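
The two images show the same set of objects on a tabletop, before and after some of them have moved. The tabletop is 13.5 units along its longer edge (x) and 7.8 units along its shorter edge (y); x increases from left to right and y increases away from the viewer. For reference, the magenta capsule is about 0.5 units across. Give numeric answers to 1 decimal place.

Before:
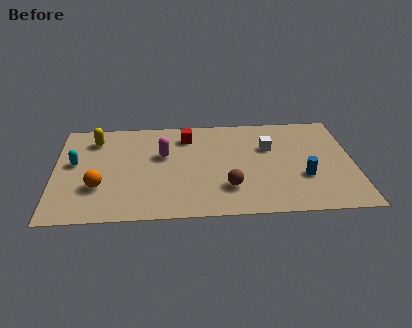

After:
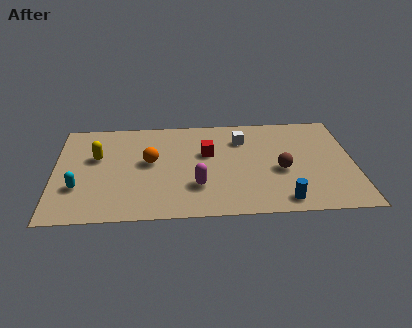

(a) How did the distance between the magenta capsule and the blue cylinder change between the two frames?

-2.6

Before: roughly 6.6 units apart; after: 4.0. That's 2.6 units closer together.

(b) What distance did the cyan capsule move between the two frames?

1.9

From (0.9, 4.4) to (1.1, 2.5), the cyan capsule covered √(0.2² + 1.9²) ≈ 1.9 units.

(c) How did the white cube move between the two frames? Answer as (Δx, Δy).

(-1.2, 0.7)

The white cube was at about (9.7, 5.1) and moved to about (8.5, 5.8).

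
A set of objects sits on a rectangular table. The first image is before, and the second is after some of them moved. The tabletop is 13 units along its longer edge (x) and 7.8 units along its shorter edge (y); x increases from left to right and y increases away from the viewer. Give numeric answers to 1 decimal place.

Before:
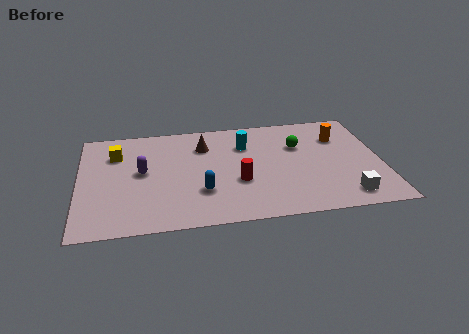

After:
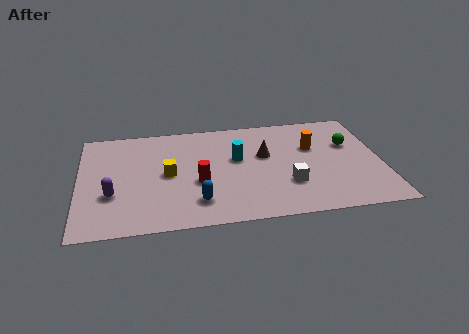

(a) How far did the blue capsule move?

0.7

The blue capsule was near (5.2, 2.4) before and (5.0, 1.7) after, so it travelled √(0.2² + 0.7²) ≈ 0.7 units.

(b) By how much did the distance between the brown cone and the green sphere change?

-0.4

They were about 4.1 units apart before and 3.7 after — 0.4 units closer together.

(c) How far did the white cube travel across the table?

2.7

From (11.3, 1.2) to (8.9, 2.4), the white cube covered √(2.4² + 1.2²) ≈ 2.7 units.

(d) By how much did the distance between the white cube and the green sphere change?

-0.6

The distance was about 4.4 in the first image and 3.8 in the second, so they moved 0.6 units closer together.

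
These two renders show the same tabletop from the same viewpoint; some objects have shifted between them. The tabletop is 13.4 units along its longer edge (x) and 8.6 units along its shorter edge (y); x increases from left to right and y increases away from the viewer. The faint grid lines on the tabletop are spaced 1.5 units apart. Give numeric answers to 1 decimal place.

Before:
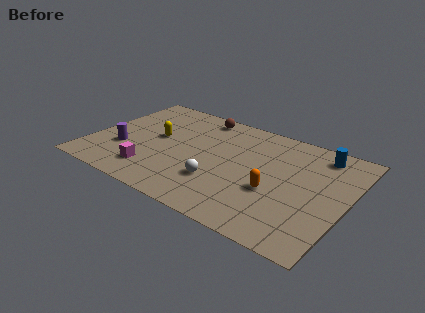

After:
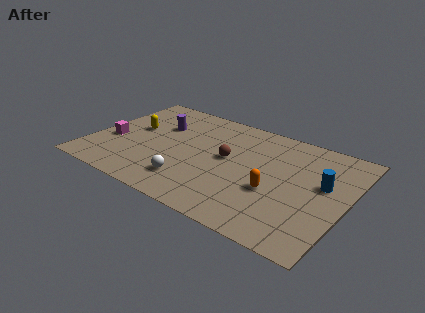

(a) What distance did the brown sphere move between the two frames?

3.5

The brown sphere moved from about (5.1, 7.6) to (7.1, 4.7), a distance of √(2.0² + 2.9²) ≈ 3.5.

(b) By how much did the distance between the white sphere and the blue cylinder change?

+0.6

Before: roughly 6.6 units apart; after: 7.2. That's 0.6 units further apart.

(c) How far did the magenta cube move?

3.0

The magenta cube was near (3.6, 1.8) before and (1.1, 3.4) after, so it travelled √(2.5² + 1.6²) ≈ 3.0 units.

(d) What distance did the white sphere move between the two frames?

1.6

From (7.0, 2.6) to (5.6, 1.9), the white sphere covered √(1.4² + 0.7²) ≈ 1.6 units.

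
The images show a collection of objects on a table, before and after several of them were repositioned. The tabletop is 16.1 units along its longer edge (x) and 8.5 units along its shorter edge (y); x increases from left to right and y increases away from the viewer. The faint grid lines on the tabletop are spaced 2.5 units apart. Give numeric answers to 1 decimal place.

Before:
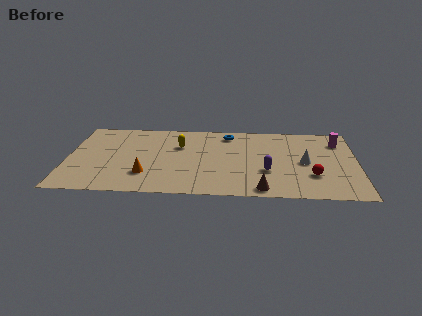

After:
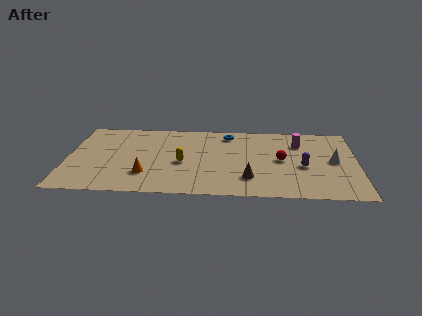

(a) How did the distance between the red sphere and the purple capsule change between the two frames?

-1.1

The distance was about 2.5 in the first image and 1.4 in the second, so they moved 1.1 units closer together.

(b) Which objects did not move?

the orange cone and the blue torus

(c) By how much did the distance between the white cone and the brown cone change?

+1.2

They were about 4.0 units apart before and 5.2 after — 1.2 units further apart.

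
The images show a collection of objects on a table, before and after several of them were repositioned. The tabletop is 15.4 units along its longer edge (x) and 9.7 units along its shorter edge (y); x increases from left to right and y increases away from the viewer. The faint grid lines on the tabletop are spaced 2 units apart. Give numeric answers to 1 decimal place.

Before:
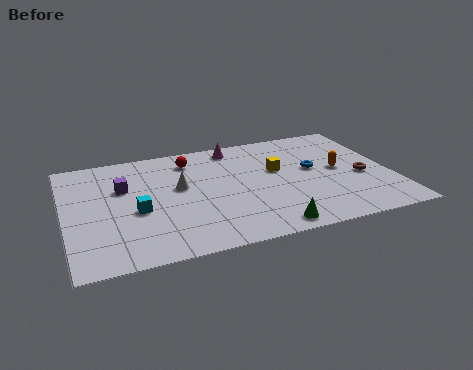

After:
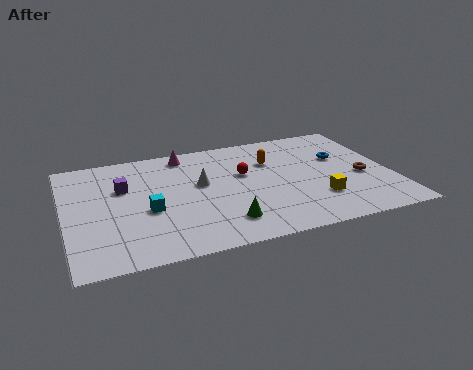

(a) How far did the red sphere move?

3.1

From (6.1, 7.9) to (8.5, 5.9), the red sphere covered √(2.4² + 2.0²) ≈ 3.1 units.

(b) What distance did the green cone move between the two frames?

2.2

The green cone was near (9.2, 1.0) before and (7.2, 2.0) after, so it travelled √(2.0² + 1.0²) ≈ 2.2 units.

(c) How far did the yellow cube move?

3.5

The yellow cube was near (10.1, 5.8) before and (11.7, 2.7) after, so it travelled √(1.6² + 3.1²) ≈ 3.5 units.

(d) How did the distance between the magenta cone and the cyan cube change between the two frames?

-1.7

The distance was about 6.7 in the first image and 5.0 in the second, so they moved 1.7 units closer together.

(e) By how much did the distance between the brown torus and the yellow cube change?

-1.6

The distance was about 4.3 in the first image and 2.7 in the second, so they moved 1.6 units closer together.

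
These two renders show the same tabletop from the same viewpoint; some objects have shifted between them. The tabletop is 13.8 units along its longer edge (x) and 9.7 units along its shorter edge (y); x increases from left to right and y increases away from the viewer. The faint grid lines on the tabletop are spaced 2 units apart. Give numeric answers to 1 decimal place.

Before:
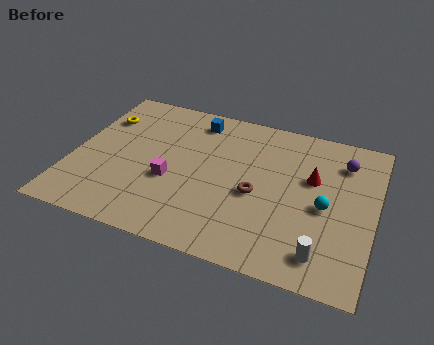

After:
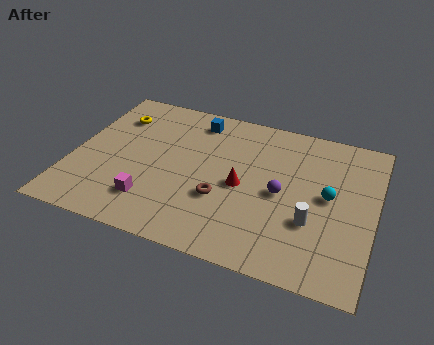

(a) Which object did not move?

the blue cube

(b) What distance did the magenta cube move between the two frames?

1.7

The magenta cube was near (4.6, 3.8) before and (3.9, 2.2) after, so it travelled √(0.7² + 1.6²) ≈ 1.7 units.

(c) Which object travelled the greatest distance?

the purple sphere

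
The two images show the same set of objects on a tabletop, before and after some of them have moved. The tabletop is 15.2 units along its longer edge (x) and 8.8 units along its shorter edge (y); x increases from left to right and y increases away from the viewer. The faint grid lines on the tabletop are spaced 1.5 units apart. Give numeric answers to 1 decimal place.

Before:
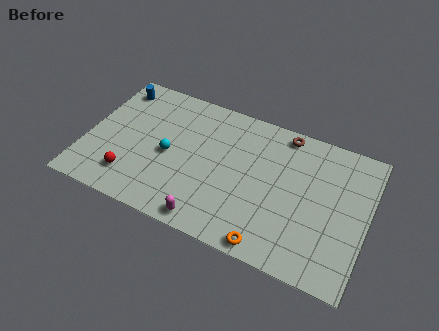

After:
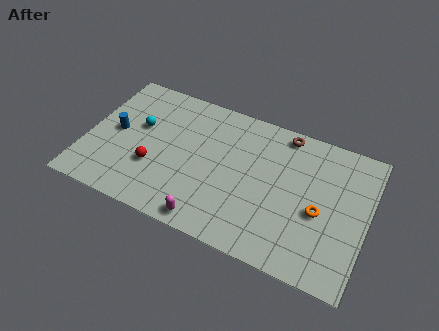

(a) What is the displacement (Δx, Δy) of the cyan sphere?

(-1.8, 1.2)

From the two frames, the cyan sphere sits at roughly (4.5, 4.1) before and (2.7, 5.3) after.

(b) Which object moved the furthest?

the orange torus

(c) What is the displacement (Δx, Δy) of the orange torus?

(2.3, 3.0)

The orange torus started near (10.4, 0.8) and ended near (12.7, 3.8).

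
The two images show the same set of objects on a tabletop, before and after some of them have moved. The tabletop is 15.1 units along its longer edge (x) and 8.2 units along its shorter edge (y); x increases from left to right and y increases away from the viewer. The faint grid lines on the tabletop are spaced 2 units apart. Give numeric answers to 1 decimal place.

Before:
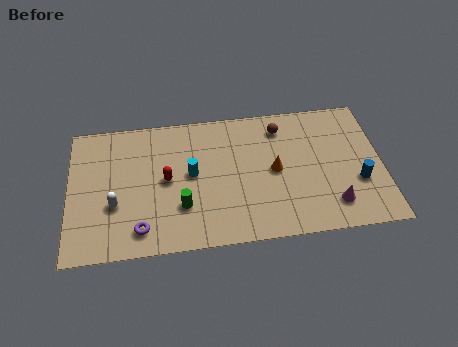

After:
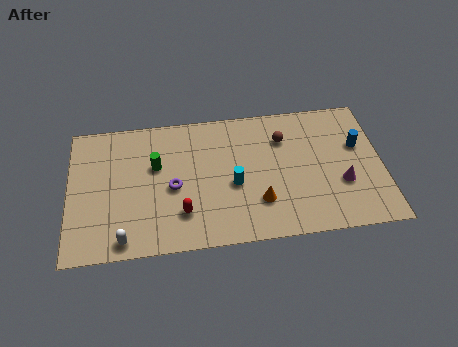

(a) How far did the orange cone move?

2.0

From (9.9, 4.1) to (9.1, 2.3), the orange cone covered √(0.8² + 1.8²) ≈ 2.0 units.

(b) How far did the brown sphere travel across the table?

0.7

The brown sphere moved from about (10.3, 6.7) to (10.4, 6.0), a distance of √(0.1² + 0.7²) ≈ 0.7.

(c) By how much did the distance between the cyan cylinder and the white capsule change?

+1.9

Before: roughly 4.0 units apart; after: 5.9. That's 1.9 units further apart.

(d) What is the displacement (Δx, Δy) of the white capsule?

(0.4, -2.1)

The white capsule was at about (2.2, 3.0) and moved to about (2.6, 0.9).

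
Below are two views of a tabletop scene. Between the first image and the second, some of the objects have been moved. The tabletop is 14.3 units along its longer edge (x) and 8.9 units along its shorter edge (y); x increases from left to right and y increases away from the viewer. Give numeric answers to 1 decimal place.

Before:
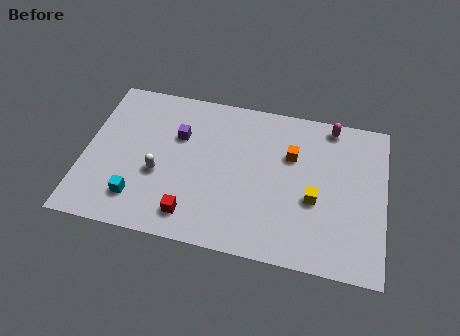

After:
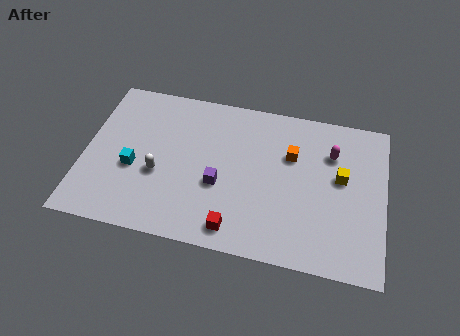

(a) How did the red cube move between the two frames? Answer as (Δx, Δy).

(2.1, -0.3)

From the two frames, the red cube sits at roughly (5.3, 1.5) before and (7.4, 1.2) after.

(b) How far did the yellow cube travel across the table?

1.9

The yellow cube was near (11.0, 3.6) before and (12.2, 5.1) after, so it travelled √(1.2² + 1.5²) ≈ 1.9 units.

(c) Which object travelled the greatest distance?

the purple cube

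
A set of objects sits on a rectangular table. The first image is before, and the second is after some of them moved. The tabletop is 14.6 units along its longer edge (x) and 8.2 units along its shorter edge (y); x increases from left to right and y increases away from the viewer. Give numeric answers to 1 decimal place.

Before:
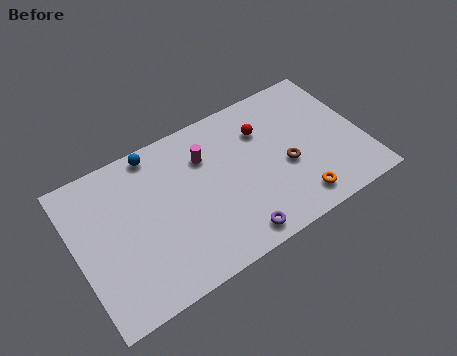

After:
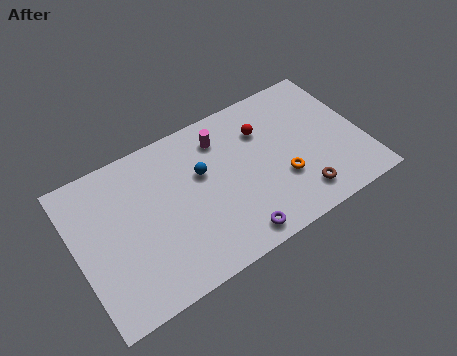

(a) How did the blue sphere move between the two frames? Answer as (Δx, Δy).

(2.1, -2.3)

The blue sphere started near (4.4, 7.4) and ended near (6.5, 5.1).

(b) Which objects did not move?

the red sphere and the purple torus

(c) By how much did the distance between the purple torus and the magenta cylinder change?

+0.6

The distance was about 4.9 in the first image and 5.5 in the second, so they moved 0.6 units further apart.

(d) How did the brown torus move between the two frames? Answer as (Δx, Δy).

(0.4, -1.9)

From the two frames, the brown torus sits at roughly (10.6, 3.4) before and (11.0, 1.5) after.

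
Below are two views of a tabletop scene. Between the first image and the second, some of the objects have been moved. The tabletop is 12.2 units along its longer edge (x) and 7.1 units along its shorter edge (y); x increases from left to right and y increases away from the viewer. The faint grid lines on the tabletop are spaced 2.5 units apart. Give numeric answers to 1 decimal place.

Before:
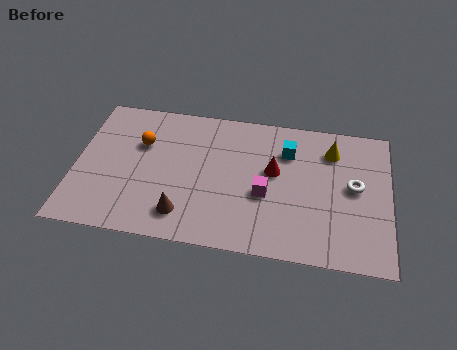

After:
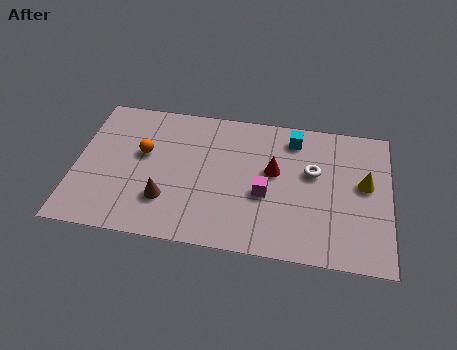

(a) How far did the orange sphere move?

0.5

The orange sphere moved from about (2.5, 4.7) to (2.6, 4.2), a distance of √(0.1² + 0.5²) ≈ 0.5.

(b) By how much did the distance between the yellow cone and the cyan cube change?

+1.7

Before: roughly 1.7 units apart; after: 3.4. That's 1.7 units further apart.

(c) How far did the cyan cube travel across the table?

0.7

The cyan cube was near (8.2, 5.2) before and (8.4, 5.9) after, so it travelled √(0.2² + 0.7²) ≈ 0.7 units.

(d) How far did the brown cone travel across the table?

0.9

From (4.3, 1.4) to (3.6, 2.0), the brown cone covered √(0.7² + 0.6²) ≈ 0.9 units.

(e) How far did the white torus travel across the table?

1.7

The white torus moved from about (10.8, 3.8) to (9.2, 4.3), a distance of √(1.6² + 0.5²) ≈ 1.7.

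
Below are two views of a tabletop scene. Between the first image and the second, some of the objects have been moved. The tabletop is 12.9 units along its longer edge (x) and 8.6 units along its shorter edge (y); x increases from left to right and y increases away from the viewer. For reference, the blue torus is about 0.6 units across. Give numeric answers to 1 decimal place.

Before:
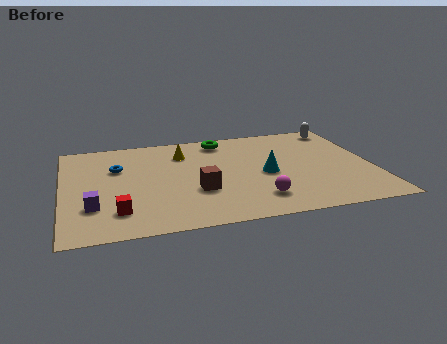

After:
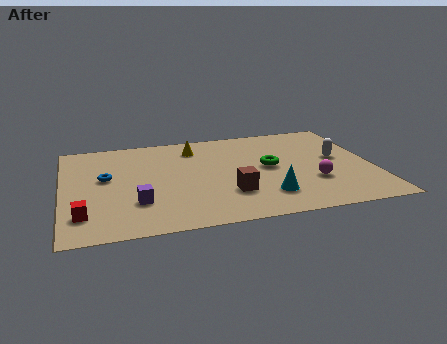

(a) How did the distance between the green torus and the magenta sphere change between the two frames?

-3.3

They were about 5.7 units apart before and 2.4 after — 3.3 units closer together.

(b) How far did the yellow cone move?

0.6

From (5.1, 6.5) to (5.6, 6.9), the yellow cone covered √(0.5² + 0.4²) ≈ 0.6 units.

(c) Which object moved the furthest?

the green torus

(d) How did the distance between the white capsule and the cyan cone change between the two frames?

-0.8

They were about 5.0 units apart before and 4.2 after — 0.8 units closer together.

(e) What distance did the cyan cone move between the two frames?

1.9

From (8.4, 3.9) to (8.3, 2.0), the cyan cone covered √(0.1² + 1.9²) ≈ 1.9 units.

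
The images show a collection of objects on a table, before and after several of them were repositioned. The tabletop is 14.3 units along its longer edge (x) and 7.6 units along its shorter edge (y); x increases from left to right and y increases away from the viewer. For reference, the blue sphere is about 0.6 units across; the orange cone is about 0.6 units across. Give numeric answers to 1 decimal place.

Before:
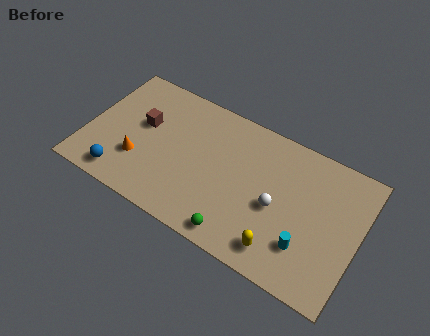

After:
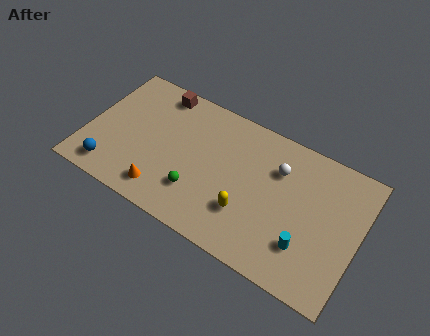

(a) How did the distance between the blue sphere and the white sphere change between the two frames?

+1.1

The distance was about 8.2 in the first image and 9.3 in the second, so they moved 1.1 units further apart.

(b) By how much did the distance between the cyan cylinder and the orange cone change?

-1.5

Before: roughly 8.9 units apart; after: 7.4. That's 1.5 units closer together.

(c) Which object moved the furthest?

the green sphere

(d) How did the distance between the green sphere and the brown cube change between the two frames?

-1.3

They were about 6.7 units apart before and 5.4 after — 1.3 units closer together.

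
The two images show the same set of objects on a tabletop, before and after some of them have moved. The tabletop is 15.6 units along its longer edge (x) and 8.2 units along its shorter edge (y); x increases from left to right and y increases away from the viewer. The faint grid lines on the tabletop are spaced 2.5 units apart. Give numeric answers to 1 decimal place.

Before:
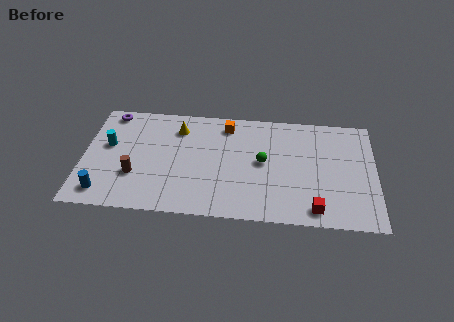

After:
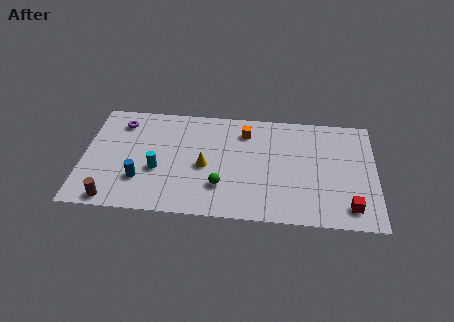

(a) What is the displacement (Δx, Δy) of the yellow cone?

(1.5, -2.7)

From the two frames, the yellow cone sits at roughly (5.0, 6.4) before and (6.5, 3.7) after.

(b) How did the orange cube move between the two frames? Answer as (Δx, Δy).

(1.0, -0.4)

From the two frames, the orange cube sits at roughly (7.6, 6.9) before and (8.6, 6.5) after.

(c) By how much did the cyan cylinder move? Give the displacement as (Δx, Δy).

(2.7, -1.6)

From the two frames, the cyan cylinder sits at roughly (1.3, 4.8) before and (4.0, 3.2) after.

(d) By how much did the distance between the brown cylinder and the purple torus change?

+1.0

Before: roughly 4.8 units apart; after: 5.8. That's 1.0 units further apart.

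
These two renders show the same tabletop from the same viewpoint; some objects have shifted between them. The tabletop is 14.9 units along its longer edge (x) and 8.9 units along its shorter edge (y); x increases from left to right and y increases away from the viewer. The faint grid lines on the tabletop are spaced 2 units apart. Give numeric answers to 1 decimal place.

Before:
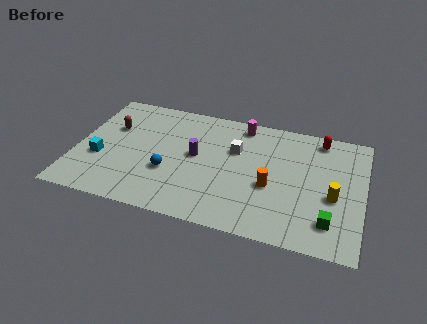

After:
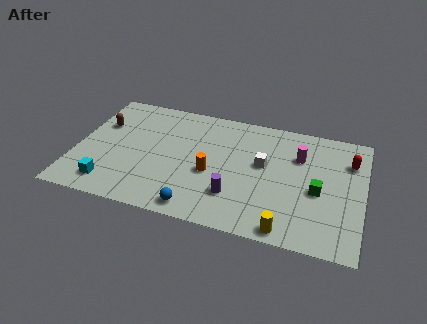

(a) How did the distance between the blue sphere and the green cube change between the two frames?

-1.8

The distance was about 8.5 in the first image and 6.7 in the second, so they moved 1.8 units closer together.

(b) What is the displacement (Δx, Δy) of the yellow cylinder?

(-2.2, -2.9)

The yellow cylinder was at about (13.4, 3.7) and moved to about (11.2, 0.8).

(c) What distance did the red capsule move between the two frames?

2.1

From (12.5, 7.8) to (14.1, 6.5), the red capsule covered √(1.6² + 1.3²) ≈ 2.1 units.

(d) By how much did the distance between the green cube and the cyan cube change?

-1.2

They were about 12.1 units apart before and 10.9 after — 1.2 units closer together.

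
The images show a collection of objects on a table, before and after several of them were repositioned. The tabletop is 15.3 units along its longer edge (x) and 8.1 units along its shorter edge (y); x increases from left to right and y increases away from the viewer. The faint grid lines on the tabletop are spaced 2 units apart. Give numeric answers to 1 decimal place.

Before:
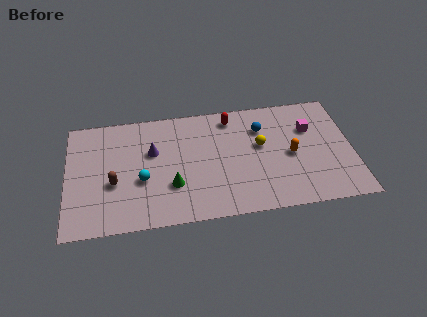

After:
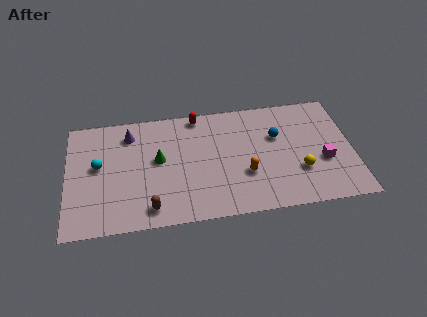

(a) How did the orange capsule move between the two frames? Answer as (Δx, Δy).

(-2.5, -1.0)

The orange capsule was at about (12.0, 3.8) and moved to about (9.5, 2.8).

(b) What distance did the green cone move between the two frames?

2.0

From (5.6, 2.6) to (4.9, 4.5), the green cone covered √(0.7² + 1.9²) ≈ 2.0 units.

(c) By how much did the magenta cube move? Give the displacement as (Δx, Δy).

(0.6, -2.4)

From the two frames, the magenta cube sits at roughly (13.1, 5.5) before and (13.7, 3.1) after.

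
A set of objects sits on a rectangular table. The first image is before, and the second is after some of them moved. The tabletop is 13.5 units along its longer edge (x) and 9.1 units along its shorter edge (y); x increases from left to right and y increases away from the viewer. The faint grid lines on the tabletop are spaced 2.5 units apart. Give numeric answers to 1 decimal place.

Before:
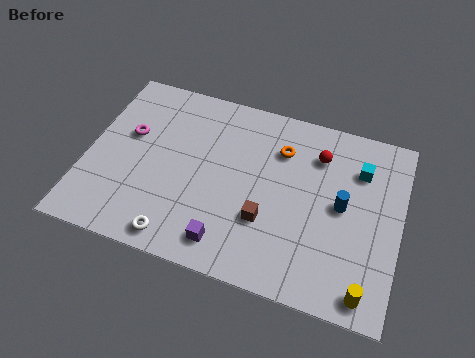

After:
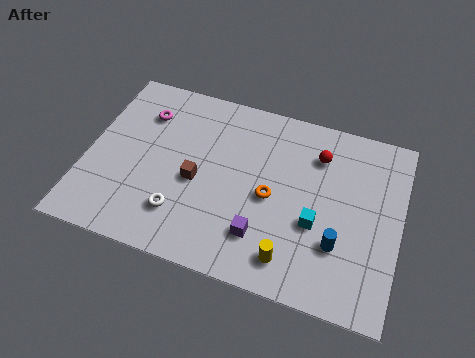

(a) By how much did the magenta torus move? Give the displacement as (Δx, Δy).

(0.5, 1.3)

From the two frames, the magenta torus sits at roughly (1.7, 5.5) before and (2.2, 6.8) after.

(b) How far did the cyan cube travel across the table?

3.6

The cyan cube was near (11.6, 6.7) before and (10.0, 3.5) after, so it travelled √(1.6² + 3.2²) ≈ 3.6 units.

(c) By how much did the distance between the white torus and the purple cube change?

+1.4

They were about 2.1 units apart before and 3.5 after — 1.4 units further apart.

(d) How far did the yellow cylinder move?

3.2

The yellow cylinder was near (12.3, 1.0) before and (9.1, 1.5) after, so it travelled √(3.2² + 0.5²) ≈ 3.2 units.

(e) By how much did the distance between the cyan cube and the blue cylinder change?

-0.9

Before: roughly 2.1 units apart; after: 1.2. That's 0.9 units closer together.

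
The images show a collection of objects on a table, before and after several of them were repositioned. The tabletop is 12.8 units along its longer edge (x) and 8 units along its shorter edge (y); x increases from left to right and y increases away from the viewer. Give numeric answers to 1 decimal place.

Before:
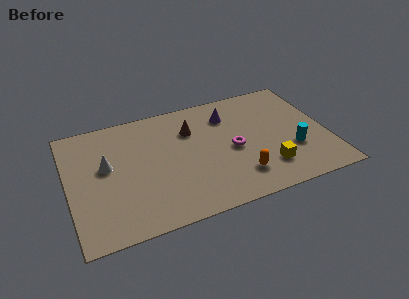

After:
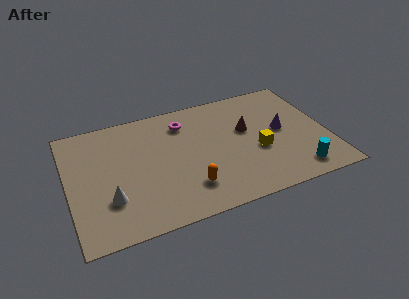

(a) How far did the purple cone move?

3.1

From (8.1, 6.1) to (10.6, 4.2), the purple cone covered √(2.5² + 1.9²) ≈ 3.1 units.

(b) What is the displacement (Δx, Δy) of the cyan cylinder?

(0.0, -1.5)

The cyan cylinder started near (11.0, 2.7) and ended near (11.0, 1.2).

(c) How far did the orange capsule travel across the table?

2.5

The orange capsule was near (8.2, 1.8) before and (5.7, 1.9) after, so it travelled √(2.5² + 0.1²) ≈ 2.5 units.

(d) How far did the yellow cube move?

1.3

From (9.6, 1.9) to (9.3, 3.2), the yellow cube covered √(0.3² + 1.3²) ≈ 1.3 units.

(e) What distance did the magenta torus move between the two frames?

3.4

From (8.1, 3.7) to (5.9, 6.3), the magenta torus covered √(2.2² + 2.6²) ≈ 3.4 units.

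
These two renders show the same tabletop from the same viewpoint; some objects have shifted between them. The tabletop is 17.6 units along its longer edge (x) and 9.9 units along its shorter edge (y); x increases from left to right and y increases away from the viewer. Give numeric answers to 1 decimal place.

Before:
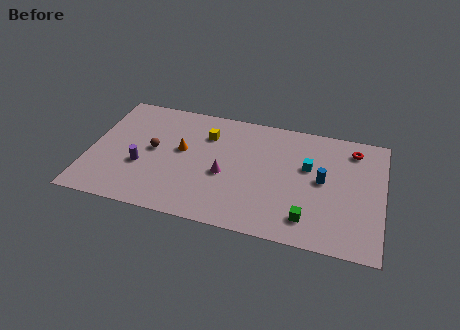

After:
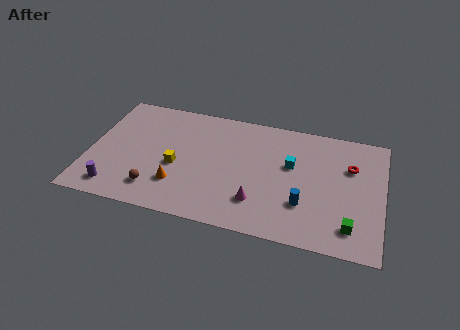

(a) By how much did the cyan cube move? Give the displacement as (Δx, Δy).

(-1.0, -0.1)

From the two frames, the cyan cube sits at roughly (13.1, 6.1) before and (12.1, 6.0) after.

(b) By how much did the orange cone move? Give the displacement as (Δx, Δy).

(0.0, -2.9)

The orange cone was at about (5.5, 5.6) and moved to about (5.5, 2.7).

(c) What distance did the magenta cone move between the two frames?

2.7

From (8.2, 4.2) to (10.3, 2.5), the magenta cone covered √(2.1² + 1.7²) ≈ 2.7 units.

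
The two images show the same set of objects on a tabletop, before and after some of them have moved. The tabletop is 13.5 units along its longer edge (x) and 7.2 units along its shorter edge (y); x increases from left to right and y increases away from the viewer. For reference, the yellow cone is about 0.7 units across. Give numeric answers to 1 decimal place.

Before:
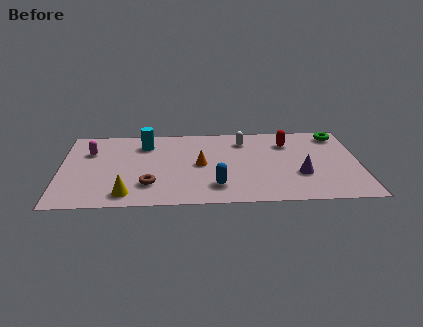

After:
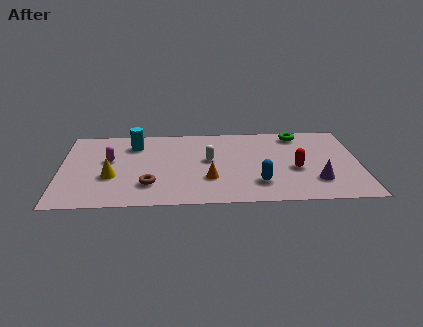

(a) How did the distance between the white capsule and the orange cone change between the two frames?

-1.2

The distance was about 2.9 in the first image and 1.7 in the second, so they moved 1.2 units closer together.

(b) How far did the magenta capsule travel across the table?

1.2

The magenta capsule was near (1.3, 5.0) before and (2.2, 4.2) after, so it travelled √(0.9² + 0.8²) ≈ 1.2 units.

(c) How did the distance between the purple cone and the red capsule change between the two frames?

-1.5

The distance was about 2.9 in the first image and 1.4 in the second, so they moved 1.5 units closer together.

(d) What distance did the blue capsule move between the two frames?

1.9

The blue capsule moved from about (7.0, 1.6) to (8.9, 1.8), a distance of √(1.9² + 0.2²) ≈ 1.9.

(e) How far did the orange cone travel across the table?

1.4

The orange cone was near (6.3, 3.6) before and (6.7, 2.3) after, so it travelled √(0.4² + 1.3²) ≈ 1.4 units.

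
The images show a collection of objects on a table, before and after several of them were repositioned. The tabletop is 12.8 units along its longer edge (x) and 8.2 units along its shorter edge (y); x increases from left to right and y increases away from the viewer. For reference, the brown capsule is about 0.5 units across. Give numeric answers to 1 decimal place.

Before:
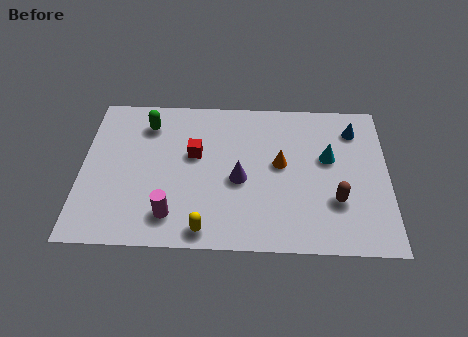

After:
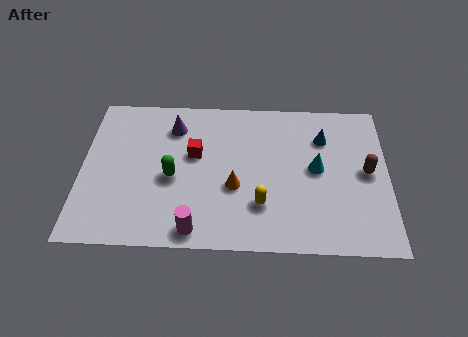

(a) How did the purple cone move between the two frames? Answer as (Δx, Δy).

(-2.8, 2.8)

The purple cone started near (6.6, 3.6) and ended near (3.8, 6.4).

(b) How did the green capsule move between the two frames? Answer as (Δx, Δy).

(1.1, -2.9)

The green capsule was at about (2.7, 6.5) and moved to about (3.8, 3.6).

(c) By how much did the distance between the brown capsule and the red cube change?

+0.9

They were about 6.3 units apart before and 7.2 after — 0.9 units further apart.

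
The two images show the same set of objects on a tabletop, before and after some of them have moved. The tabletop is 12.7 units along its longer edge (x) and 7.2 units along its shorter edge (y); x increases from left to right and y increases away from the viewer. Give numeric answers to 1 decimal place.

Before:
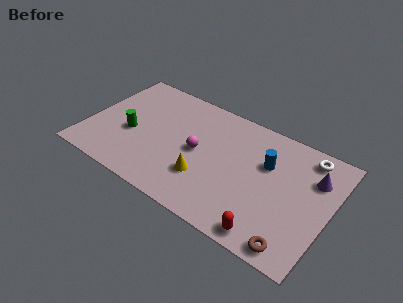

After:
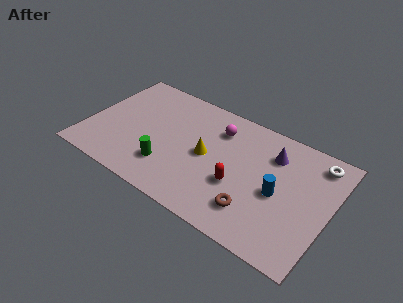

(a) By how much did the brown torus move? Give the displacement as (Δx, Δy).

(-2.2, 0.9)

The brown torus was at about (11.3, 0.8) and moved to about (9.1, 1.7).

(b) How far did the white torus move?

0.5

The white torus moved from about (11.2, 6.2) to (11.7, 6.1), a distance of √(0.5² + 0.1²) ≈ 0.5.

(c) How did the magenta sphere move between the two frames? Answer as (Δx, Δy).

(0.8, 1.9)

From the two frames, the magenta sphere sits at roughly (5.8, 3.6) before and (6.6, 5.5) after.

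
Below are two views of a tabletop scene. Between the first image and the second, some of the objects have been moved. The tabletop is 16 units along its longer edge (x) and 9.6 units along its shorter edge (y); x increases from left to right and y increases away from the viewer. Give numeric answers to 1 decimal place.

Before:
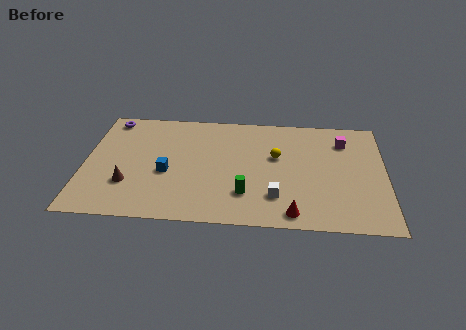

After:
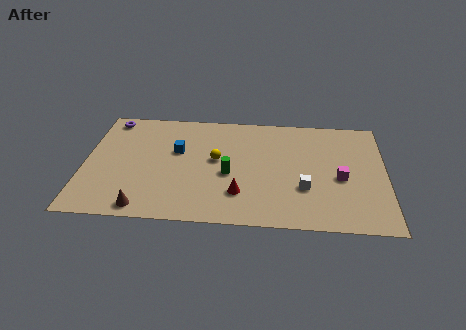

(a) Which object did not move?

the purple torus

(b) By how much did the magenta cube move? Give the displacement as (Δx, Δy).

(-0.2, -3.2)

From the two frames, the magenta cube sits at roughly (13.8, 7.4) before and (13.6, 4.2) after.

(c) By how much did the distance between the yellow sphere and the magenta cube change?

+2.8

Before: roughly 3.9 units apart; after: 6.7. That's 2.8 units further apart.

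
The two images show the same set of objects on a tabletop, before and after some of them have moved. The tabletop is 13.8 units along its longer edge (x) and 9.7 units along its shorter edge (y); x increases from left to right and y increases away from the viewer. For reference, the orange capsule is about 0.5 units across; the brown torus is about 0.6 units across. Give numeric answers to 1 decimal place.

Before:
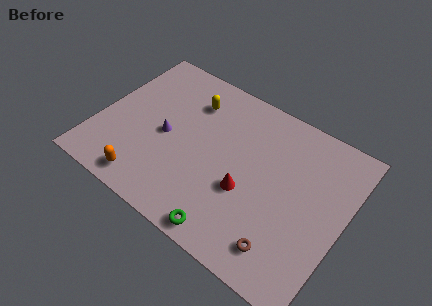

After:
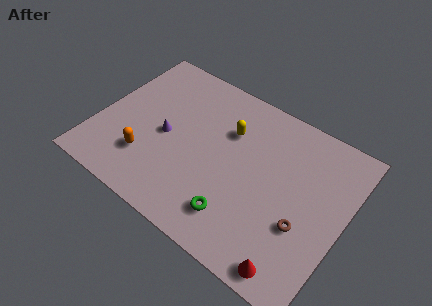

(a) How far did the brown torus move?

1.9

The brown torus moved from about (11.1, 1.7) to (11.8, 3.5), a distance of √(0.7² + 1.8²) ≈ 1.9.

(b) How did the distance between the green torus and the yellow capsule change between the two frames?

-2.5

They were about 7.4 units apart before and 4.9 after — 2.5 units closer together.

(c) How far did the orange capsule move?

1.4

From (3.4, 1.2) to (3.1, 2.6), the orange capsule covered √(0.3² + 1.4²) ≈ 1.4 units.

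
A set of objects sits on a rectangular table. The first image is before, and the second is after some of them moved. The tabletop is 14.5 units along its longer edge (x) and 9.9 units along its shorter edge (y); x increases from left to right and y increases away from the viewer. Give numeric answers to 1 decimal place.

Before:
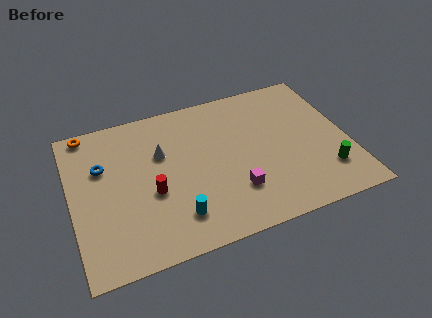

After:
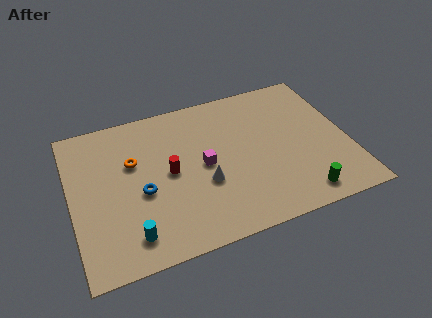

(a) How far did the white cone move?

3.4

The white cone was near (4.8, 6.4) before and (6.8, 3.7) after, so it travelled √(2.0² + 2.7²) ≈ 3.4 units.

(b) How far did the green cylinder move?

1.9

From (13.1, 2.4) to (11.6, 1.3), the green cylinder covered √(1.5² + 1.1²) ≈ 1.9 units.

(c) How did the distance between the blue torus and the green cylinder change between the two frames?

-3.6

The distance was about 12.1 in the first image and 8.5 in the second, so they moved 3.6 units closer together.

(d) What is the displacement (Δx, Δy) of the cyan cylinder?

(-2.4, -0.4)

The cyan cylinder started near (5.2, 2.1) and ended near (2.8, 1.7).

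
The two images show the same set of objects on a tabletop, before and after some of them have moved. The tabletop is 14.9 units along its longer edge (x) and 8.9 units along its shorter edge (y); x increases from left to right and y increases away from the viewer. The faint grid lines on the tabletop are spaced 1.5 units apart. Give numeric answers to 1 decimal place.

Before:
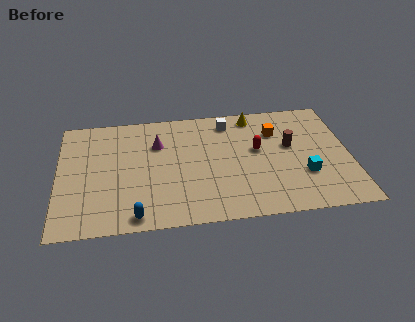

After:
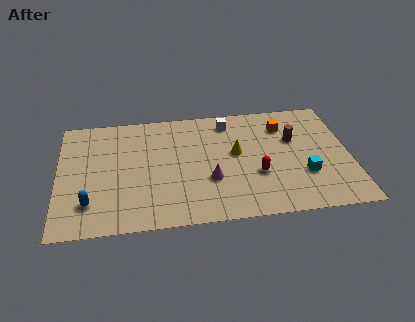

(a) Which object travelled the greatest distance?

the magenta cone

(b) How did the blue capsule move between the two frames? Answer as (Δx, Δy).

(-2.3, 1.2)

From the two frames, the blue capsule sits at roughly (3.9, 0.9) before and (1.6, 2.1) after.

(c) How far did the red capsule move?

1.9

From (10.2, 5.1) to (10.1, 3.2), the red capsule covered √(0.1² + 1.9²) ≈ 1.9 units.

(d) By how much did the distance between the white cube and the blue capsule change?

+0.8

They were about 8.2 units apart before and 9.0 after — 0.8 units further apart.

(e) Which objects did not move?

the white cube and the cyan cube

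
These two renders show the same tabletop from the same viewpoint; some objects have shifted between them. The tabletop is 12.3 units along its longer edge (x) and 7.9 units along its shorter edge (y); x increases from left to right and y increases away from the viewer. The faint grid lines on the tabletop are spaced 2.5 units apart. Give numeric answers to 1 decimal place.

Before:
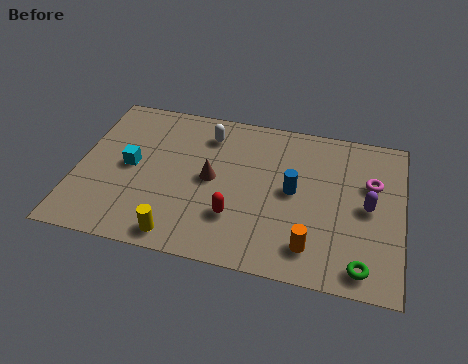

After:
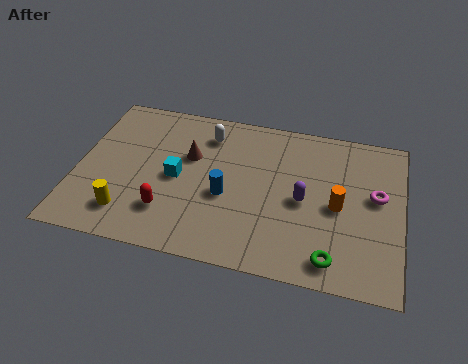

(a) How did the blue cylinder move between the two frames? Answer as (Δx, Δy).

(-2.5, -0.8)

The blue cylinder started near (8.2, 4.1) and ended near (5.7, 3.3).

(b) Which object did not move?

the white capsule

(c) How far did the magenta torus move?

0.6

The magenta torus was near (11.1, 5.1) before and (11.3, 4.5) after, so it travelled √(0.2² + 0.6²) ≈ 0.6 units.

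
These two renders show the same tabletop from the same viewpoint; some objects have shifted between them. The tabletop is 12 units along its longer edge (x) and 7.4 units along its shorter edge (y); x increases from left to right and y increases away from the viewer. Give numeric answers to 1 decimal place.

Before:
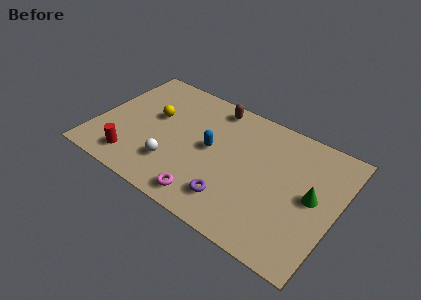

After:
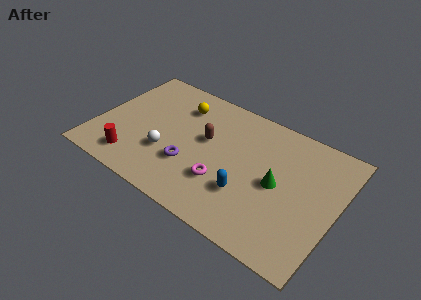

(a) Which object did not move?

the red cylinder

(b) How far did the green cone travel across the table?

1.7

The green cone was near (10.8, 3.8) before and (9.1, 3.6) after, so it travelled √(1.7² + 0.2²) ≈ 1.7 units.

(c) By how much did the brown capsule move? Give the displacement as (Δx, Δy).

(0.0, -2.2)

From the two frames, the brown capsule sits at roughly (5.4, 6.5) before and (5.4, 4.3) after.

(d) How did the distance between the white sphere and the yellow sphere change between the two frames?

+0.4

They were about 2.8 units apart before and 3.2 after — 0.4 units further apart.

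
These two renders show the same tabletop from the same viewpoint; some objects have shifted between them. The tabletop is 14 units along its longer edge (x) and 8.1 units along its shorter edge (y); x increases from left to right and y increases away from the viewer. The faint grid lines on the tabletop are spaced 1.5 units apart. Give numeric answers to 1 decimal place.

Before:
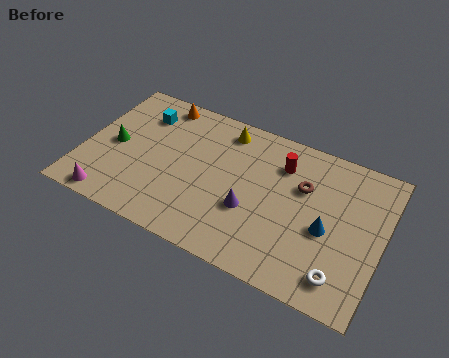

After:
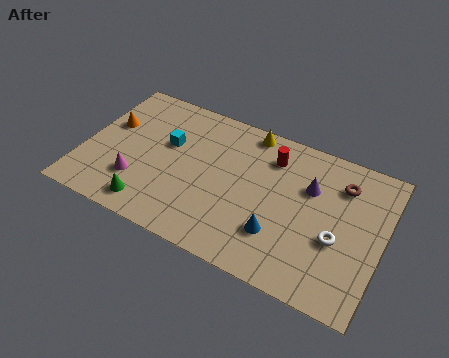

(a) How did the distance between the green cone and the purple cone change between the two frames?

+1.5

The distance was about 6.7 in the first image and 8.2 in the second, so they moved 1.5 units further apart.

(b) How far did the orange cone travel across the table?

3.0

From (3.1, 7.2) to (1.0, 5.0), the orange cone covered √(2.1² + 2.2²) ≈ 3.0 units.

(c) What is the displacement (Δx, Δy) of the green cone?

(2.1, -2.7)

The green cone started near (1.4, 3.9) and ended near (3.5, 1.2).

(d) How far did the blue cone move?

2.4

The blue cone was near (11.5, 3.5) before and (9.4, 2.3) after, so it travelled √(2.1² + 1.2²) ≈ 2.4 units.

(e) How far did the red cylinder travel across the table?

0.5

The red cylinder moved from about (9.1, 6.1) to (8.6, 6.3), a distance of √(0.5² + 0.2²) ≈ 0.5.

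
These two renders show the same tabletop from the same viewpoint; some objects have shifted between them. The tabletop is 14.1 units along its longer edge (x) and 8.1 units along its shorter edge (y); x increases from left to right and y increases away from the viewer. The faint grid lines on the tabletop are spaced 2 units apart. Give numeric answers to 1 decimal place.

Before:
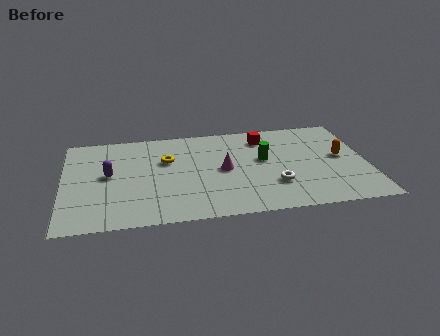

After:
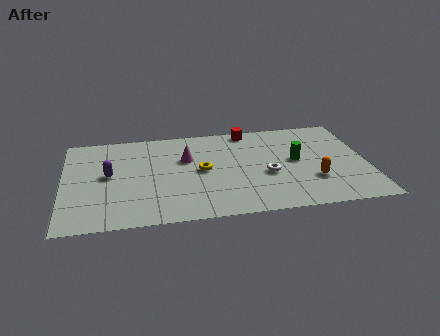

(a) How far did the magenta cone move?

2.1

From (7.4, 4.0) to (5.7, 5.2), the magenta cone covered √(1.7² + 1.2²) ≈ 2.1 units.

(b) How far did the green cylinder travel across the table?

1.5

The green cylinder moved from about (9.3, 4.6) to (10.8, 4.3), a distance of √(1.5² + 0.3²) ≈ 1.5.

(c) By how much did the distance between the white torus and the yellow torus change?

-2.5

They were about 5.6 units apart before and 3.1 after — 2.5 units closer together.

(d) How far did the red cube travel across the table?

1.1

The red cube moved from about (9.4, 6.5) to (8.7, 7.3), a distance of √(0.7² + 0.8²) ≈ 1.1.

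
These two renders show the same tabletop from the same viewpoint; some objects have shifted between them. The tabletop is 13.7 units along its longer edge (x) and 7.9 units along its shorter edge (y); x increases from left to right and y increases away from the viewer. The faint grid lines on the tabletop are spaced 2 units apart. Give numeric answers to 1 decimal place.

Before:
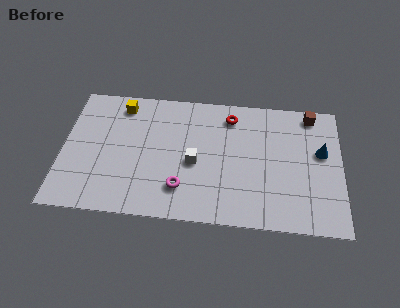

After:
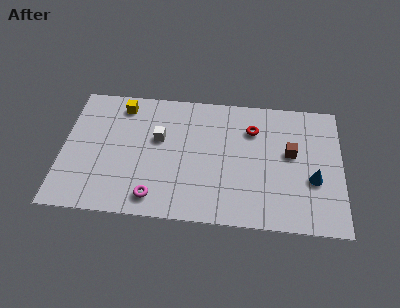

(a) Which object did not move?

the yellow cube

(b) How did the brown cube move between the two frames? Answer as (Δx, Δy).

(-1.0, -2.5)

From the two frames, the brown cube sits at roughly (12.2, 7.0) before and (11.2, 4.5) after.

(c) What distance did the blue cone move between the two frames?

1.7

From (12.7, 4.7) to (12.3, 3.0), the blue cone covered √(0.4² + 1.7²) ≈ 1.7 units.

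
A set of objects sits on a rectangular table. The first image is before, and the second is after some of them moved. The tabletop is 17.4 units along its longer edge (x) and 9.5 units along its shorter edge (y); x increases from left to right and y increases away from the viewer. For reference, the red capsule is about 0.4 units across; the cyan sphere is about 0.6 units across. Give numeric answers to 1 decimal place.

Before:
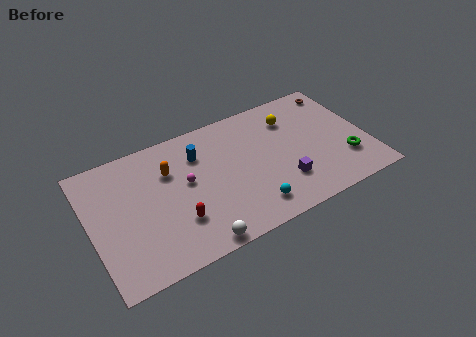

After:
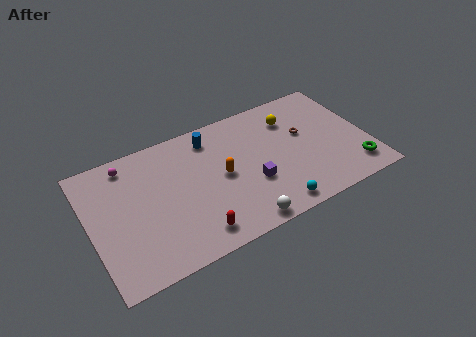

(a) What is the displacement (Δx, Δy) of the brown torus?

(-2.7, -2.5)

The brown torus started near (16.3, 8.2) and ended near (13.6, 5.7).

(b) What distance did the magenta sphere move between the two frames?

4.4

The magenta sphere moved from about (6.0, 5.3) to (2.7, 8.2), a distance of √(3.3² + 2.9²) ≈ 4.4.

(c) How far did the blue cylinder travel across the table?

1.3

The blue cylinder moved from about (7.0, 7.0) to (7.9, 7.9), a distance of √(0.9² + 0.9²) ≈ 1.3.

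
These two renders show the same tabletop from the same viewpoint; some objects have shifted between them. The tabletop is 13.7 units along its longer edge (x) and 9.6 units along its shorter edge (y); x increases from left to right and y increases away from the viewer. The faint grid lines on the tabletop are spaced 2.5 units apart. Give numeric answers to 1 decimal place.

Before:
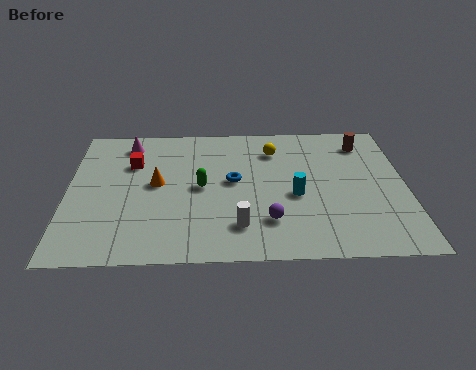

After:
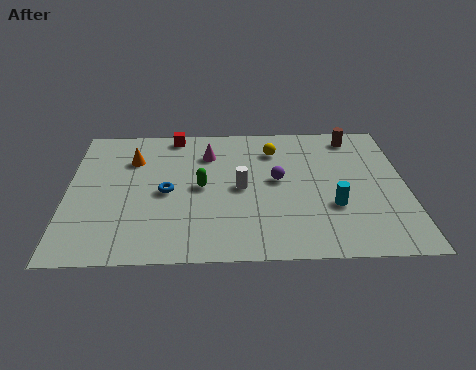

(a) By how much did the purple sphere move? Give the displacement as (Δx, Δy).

(0.4, 2.8)

From the two frames, the purple sphere sits at roughly (8.1, 2.4) before and (8.5, 5.2) after.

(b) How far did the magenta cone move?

3.4

From (2.4, 8.1) to (5.7, 7.2), the magenta cone covered √(3.3² + 0.9²) ≈ 3.4 units.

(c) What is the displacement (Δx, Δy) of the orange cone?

(-1.0, 1.8)

From the two frames, the orange cone sits at roughly (3.6, 5.1) before and (2.6, 6.9) after.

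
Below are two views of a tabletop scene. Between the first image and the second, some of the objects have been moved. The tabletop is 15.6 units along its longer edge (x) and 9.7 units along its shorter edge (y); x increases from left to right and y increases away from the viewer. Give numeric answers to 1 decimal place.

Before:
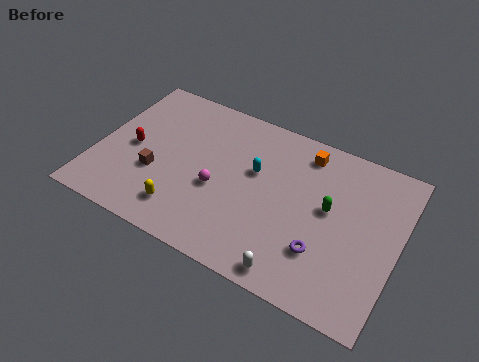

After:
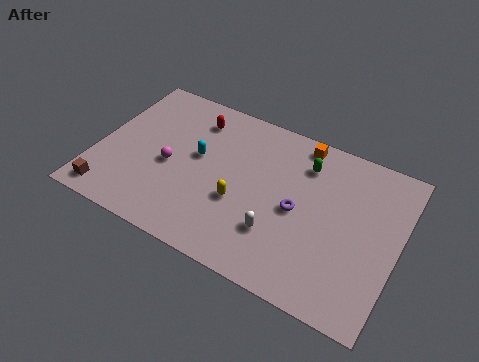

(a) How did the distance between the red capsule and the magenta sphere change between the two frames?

-1.0

The distance was about 4.6 in the first image and 3.6 in the second, so they moved 1.0 units closer together.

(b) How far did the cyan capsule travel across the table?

3.0

The cyan capsule moved from about (8.1, 5.9) to (5.1, 5.5), a distance of √(3.0² + 0.4²) ≈ 3.0.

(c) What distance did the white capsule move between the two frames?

2.1

The white capsule moved from about (10.8, 1.0) to (9.7, 2.8), a distance of √(1.1² + 1.8²) ≈ 2.1.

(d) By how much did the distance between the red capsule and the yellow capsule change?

+1.0

Before: roughly 4.1 units apart; after: 5.1. That's 1.0 units further apart.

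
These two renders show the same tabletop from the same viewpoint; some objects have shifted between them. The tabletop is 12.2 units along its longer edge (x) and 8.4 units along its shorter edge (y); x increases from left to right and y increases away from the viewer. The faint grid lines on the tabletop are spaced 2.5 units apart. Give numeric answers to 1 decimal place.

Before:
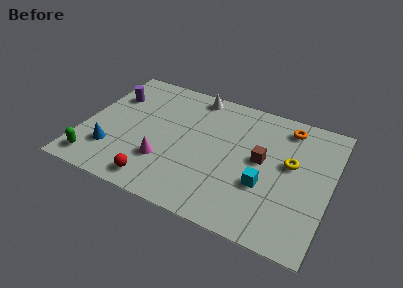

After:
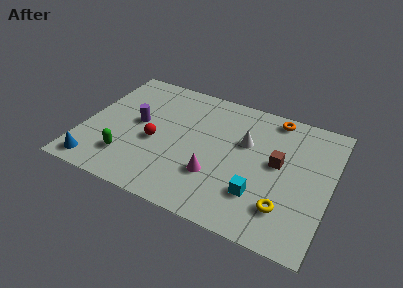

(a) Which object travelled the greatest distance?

the white cone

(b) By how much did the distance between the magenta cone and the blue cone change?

+3.3

Before: roughly 2.6 units apart; after: 5.9. That's 3.3 units further apart.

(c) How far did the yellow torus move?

2.8

The yellow torus was near (10.2, 4.8) before and (10.2, 2.0) after, so it travelled √(0.0² + 2.8²) ≈ 2.8 units.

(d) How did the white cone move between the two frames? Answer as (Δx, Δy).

(2.8, -2.2)

The white cone was at about (5.1, 7.5) and moved to about (7.9, 5.3).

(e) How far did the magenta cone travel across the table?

2.5

The magenta cone moved from about (4.2, 2.5) to (6.7, 2.6), a distance of √(2.5² + 0.1²) ≈ 2.5.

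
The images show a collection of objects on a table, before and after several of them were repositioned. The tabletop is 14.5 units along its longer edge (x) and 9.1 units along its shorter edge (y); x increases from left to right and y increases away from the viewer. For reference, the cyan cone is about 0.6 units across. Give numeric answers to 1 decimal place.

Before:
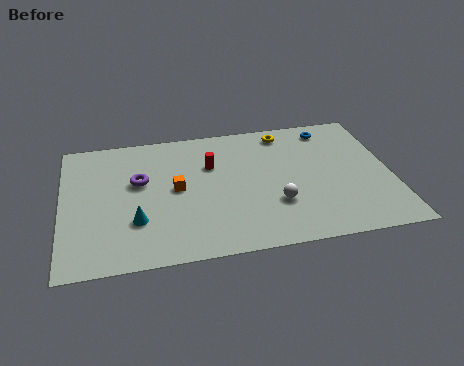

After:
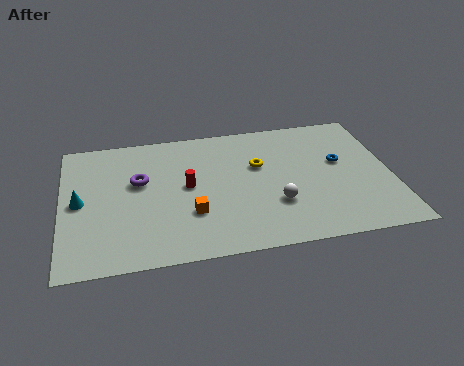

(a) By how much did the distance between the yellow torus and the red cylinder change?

-0.5

The distance was about 3.8 in the first image and 3.3 in the second, so they moved 0.5 units closer together.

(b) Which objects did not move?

the purple torus and the white sphere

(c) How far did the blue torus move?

2.5

The blue torus moved from about (12.0, 7.8) to (12.3, 5.3), a distance of √(0.3² + 2.5²) ≈ 2.5.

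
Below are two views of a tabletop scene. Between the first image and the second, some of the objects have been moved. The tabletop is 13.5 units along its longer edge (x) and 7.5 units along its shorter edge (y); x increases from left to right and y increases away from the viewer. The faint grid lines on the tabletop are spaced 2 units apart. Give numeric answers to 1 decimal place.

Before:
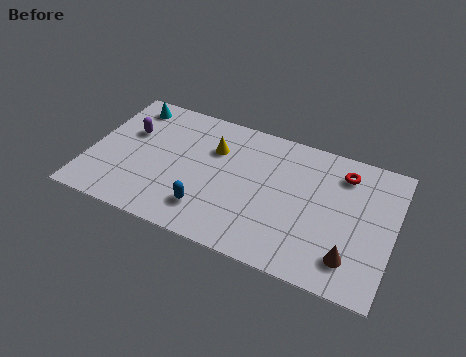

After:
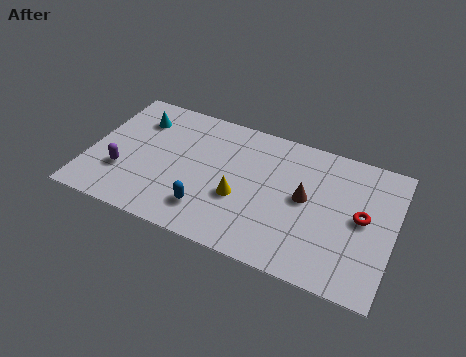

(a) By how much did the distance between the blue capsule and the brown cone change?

-1.6

Before: roughly 6.3 units apart; after: 4.7. That's 1.6 units closer together.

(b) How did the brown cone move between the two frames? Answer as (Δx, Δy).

(-2.2, 2.4)

The brown cone was at about (11.8, 1.6) and moved to about (9.6, 4.0).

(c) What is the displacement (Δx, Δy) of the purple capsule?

(0.0, -2.4)

The purple capsule was at about (1.6, 4.8) and moved to about (1.6, 2.4).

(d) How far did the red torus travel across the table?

2.3

From (11.1, 6.0) to (12.1, 3.9), the red torus covered √(1.0² + 2.1²) ≈ 2.3 units.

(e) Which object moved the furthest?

the brown cone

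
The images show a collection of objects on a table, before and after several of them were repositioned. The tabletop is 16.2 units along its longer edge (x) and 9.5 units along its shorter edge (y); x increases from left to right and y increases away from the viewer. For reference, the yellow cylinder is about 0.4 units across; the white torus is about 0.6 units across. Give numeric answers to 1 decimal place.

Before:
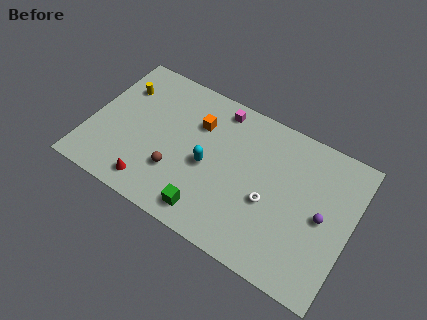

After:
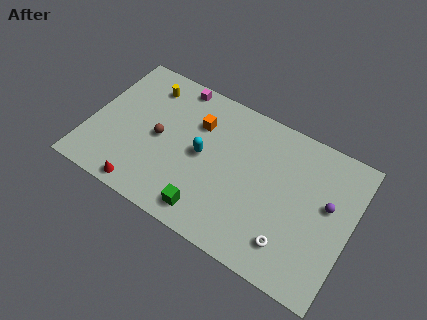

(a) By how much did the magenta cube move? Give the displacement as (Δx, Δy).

(-2.8, 0.3)

The magenta cube was at about (7.5, 8.3) and moved to about (4.7, 8.6).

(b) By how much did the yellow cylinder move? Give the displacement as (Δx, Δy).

(1.5, 0.8)

From the two frames, the yellow cylinder sits at roughly (1.5, 6.9) before and (3.0, 7.7) after.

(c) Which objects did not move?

the orange cube and the green cube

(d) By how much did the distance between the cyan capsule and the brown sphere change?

+0.4

The distance was about 2.3 in the first image and 2.7 in the second, so they moved 0.4 units further apart.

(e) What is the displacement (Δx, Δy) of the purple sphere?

(0.2, 0.9)

The purple sphere started near (14.5, 4.6) and ended near (14.7, 5.5).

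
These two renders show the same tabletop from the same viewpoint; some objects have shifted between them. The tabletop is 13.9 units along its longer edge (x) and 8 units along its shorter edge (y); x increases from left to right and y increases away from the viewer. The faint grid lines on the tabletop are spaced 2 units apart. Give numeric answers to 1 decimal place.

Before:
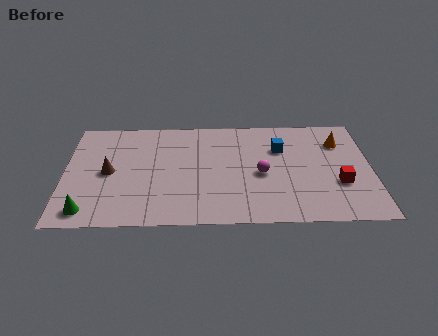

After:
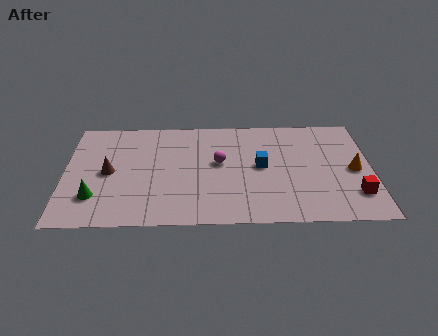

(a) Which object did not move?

the brown cone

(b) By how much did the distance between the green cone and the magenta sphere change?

-2.1

Before: roughly 8.2 units apart; after: 6.1. That's 2.1 units closer together.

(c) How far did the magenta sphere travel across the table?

2.1

From (8.9, 3.6) to (7.0, 4.5), the magenta sphere covered √(1.9² + 0.9²) ≈ 2.1 units.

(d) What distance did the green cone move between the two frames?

1.0

From (1.1, 1.1) to (1.4, 2.1), the green cone covered √(0.3² + 1.0²) ≈ 1.0 units.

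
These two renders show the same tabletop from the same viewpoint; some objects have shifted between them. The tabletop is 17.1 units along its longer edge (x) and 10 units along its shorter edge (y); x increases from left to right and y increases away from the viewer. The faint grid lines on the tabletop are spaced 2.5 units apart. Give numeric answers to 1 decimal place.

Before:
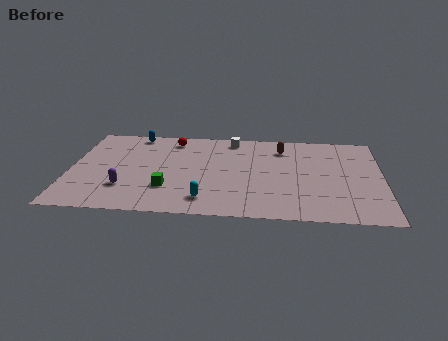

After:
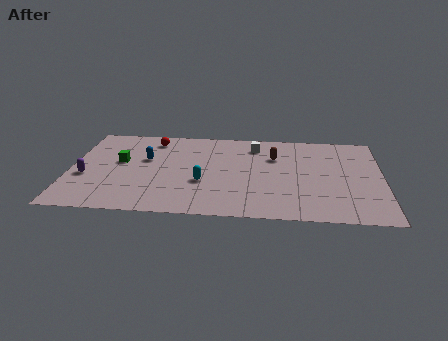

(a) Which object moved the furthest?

the green cube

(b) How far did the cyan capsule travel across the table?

1.9

From (7.5, 1.8) to (7.3, 3.7), the cyan capsule covered √(0.2² + 1.9²) ≈ 1.9 units.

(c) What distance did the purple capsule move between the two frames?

2.5

The purple capsule moved from about (3.1, 2.8) to (0.9, 3.9), a distance of √(2.2² + 1.1²) ≈ 2.5.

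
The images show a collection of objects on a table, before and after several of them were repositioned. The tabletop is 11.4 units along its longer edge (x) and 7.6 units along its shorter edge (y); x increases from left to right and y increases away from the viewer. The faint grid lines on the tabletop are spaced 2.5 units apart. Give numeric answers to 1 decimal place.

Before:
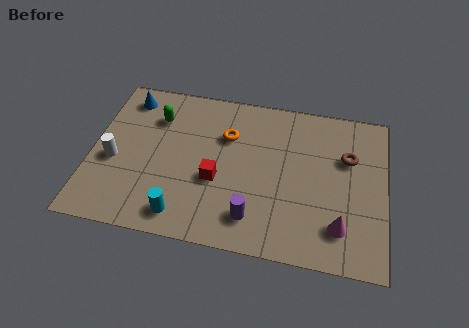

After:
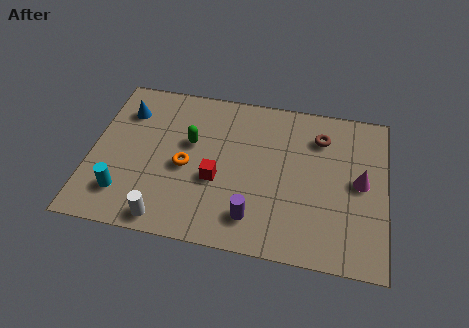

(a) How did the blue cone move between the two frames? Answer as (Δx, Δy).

(0.0, -0.7)

The blue cone started near (1.2, 6.4) and ended near (1.2, 5.7).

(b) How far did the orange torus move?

2.3

From (5.2, 5.2) to (3.7, 3.4), the orange torus covered √(1.5² + 1.8²) ≈ 2.3 units.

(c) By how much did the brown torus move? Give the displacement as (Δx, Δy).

(-1.1, 0.8)

The brown torus was at about (9.9, 5.0) and moved to about (8.8, 5.8).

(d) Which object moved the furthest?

the white cylinder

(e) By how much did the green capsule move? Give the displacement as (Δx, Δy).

(1.4, -1.0)

The green capsule started near (2.4, 5.6) and ended near (3.8, 4.6).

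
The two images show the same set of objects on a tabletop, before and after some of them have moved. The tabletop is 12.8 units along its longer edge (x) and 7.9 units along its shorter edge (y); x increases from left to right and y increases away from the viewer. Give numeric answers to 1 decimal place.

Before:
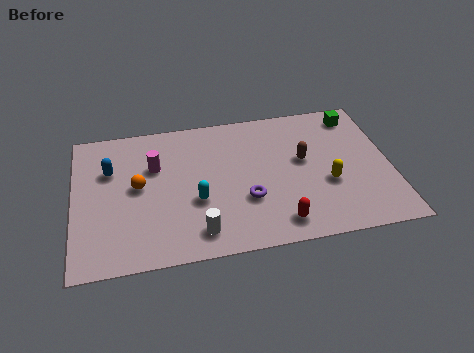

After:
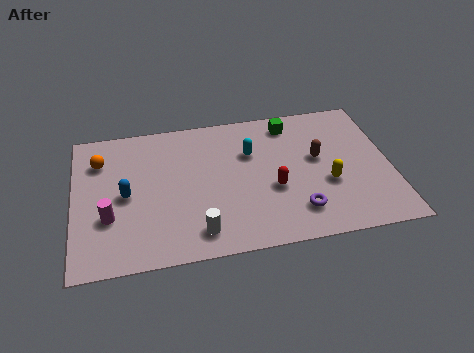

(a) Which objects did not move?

the white cylinder and the yellow capsule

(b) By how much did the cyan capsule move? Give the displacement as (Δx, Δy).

(2.3, 2.3)

From the two frames, the cyan capsule sits at roughly (4.9, 3.0) before and (7.2, 5.3) after.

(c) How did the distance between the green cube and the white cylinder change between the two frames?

-1.9

The distance was about 8.6 in the first image and 6.7 in the second, so they moved 1.9 units closer together.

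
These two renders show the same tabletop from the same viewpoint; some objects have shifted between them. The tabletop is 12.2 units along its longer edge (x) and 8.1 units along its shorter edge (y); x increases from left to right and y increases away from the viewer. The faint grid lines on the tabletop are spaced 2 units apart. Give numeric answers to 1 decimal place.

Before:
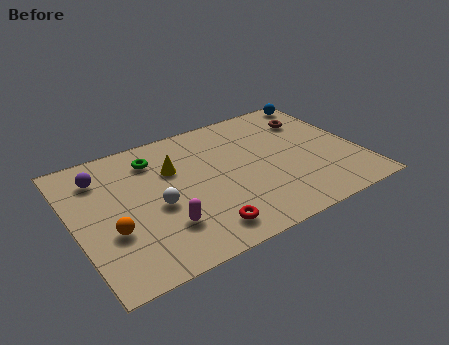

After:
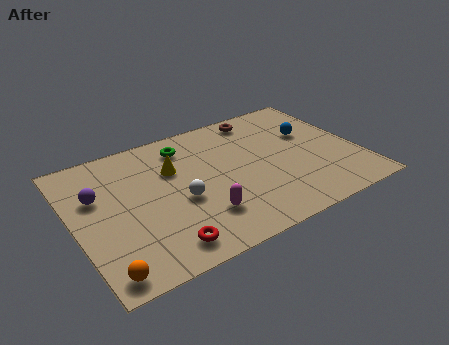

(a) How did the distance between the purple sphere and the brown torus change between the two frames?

-1.6

Before: roughly 9.2 units apart; after: 7.6. That's 1.6 units closer together.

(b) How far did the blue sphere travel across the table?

2.4

From (11.4, 7.3) to (10.4, 5.1), the blue sphere covered √(1.0² + 2.2²) ≈ 2.4 units.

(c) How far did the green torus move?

1.4

The green torus was near (3.7, 6.4) before and (5.1, 6.6) after, so it travelled √(1.4² + 0.2²) ≈ 1.4 units.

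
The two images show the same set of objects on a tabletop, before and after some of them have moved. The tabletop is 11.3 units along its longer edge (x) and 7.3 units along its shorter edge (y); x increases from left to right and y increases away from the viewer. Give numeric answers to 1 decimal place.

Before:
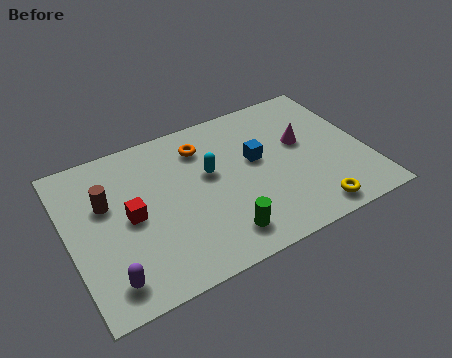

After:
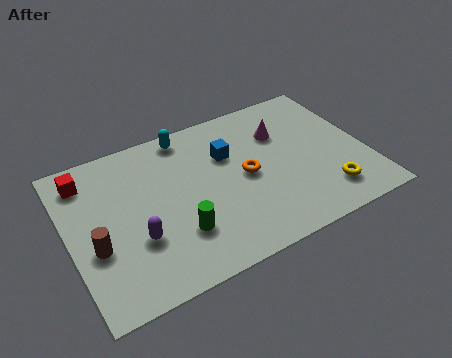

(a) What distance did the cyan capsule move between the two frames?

2.3

The cyan capsule moved from about (5.4, 4.3) to (4.8, 6.5), a distance of √(0.6² + 2.2²) ≈ 2.3.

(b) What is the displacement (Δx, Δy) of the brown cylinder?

(-0.6, -1.8)

The brown cylinder was at about (1.5, 4.6) and moved to about (0.9, 2.8).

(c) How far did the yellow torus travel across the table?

0.9

The yellow torus was near (8.8, 0.9) before and (9.5, 1.5) after, so it travelled √(0.7² + 0.6²) ≈ 0.9 units.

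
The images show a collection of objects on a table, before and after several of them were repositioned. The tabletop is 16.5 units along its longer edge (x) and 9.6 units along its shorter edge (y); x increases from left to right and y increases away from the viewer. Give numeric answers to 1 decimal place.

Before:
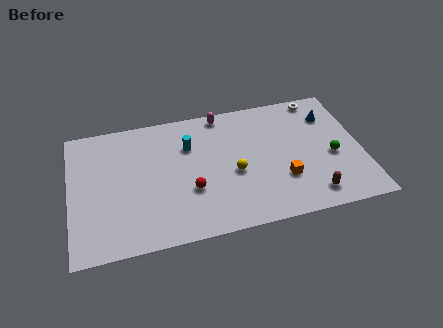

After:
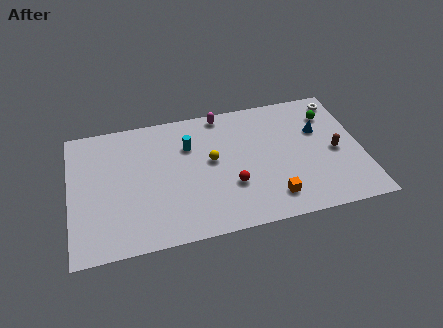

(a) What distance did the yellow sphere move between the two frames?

1.7

The yellow sphere moved from about (9.2, 4.1) to (8.0, 5.3), a distance of √(1.2² + 1.2²) ≈ 1.7.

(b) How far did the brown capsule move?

3.3

The brown capsule was near (13.4, 1.5) before and (15.0, 4.4) after, so it travelled √(1.6² + 2.9²) ≈ 3.3 units.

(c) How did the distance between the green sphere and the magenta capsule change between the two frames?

-1.3

Before: roughly 7.6 units apart; after: 6.3. That's 1.3 units closer together.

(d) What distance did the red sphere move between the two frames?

2.3

The red sphere moved from about (6.7, 3.4) to (9.0, 3.2), a distance of √(2.3² + 0.2²) ≈ 2.3.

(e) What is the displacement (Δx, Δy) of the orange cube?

(-0.7, -1.2)

From the two frames, the orange cube sits at roughly (11.9, 3.0) before and (11.2, 1.8) after.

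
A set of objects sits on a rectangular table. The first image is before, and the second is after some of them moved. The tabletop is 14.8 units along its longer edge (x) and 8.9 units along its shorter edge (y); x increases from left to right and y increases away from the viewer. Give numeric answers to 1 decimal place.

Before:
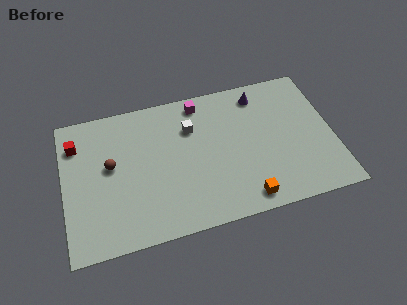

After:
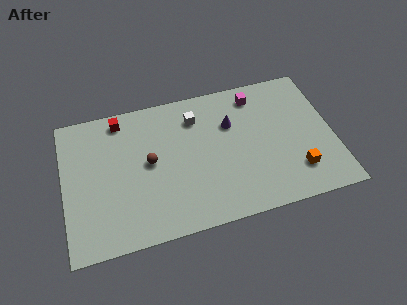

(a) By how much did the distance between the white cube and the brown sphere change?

-1.2

Before: roughly 4.7 units apart; after: 3.5. That's 1.2 units closer together.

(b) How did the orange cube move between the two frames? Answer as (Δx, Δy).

(2.9, 1.0)

The orange cube was at about (9.7, 1.1) and moved to about (12.6, 2.1).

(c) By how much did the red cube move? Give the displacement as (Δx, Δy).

(2.5, 1.0)

From the two frames, the red cube sits at roughly (0.8, 6.8) before and (3.3, 7.8) after.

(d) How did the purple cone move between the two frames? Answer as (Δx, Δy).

(-1.7, -1.5)

The purple cone started near (11.0, 7.5) and ended near (9.3, 6.0).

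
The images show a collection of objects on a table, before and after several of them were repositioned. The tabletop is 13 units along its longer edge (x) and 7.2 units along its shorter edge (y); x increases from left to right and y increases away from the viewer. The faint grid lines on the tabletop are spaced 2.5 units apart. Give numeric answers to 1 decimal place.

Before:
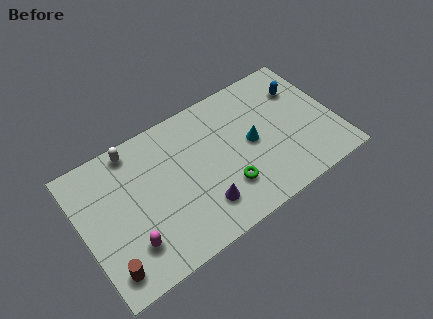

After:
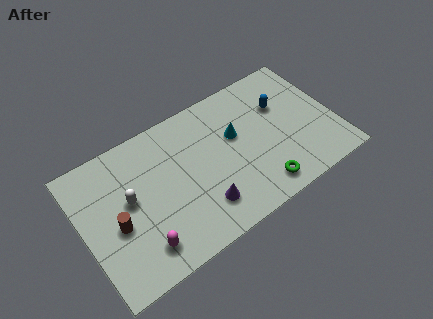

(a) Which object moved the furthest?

the white capsule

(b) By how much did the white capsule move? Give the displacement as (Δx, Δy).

(-0.6, -2.4)

The white capsule was at about (3.0, 6.4) and moved to about (2.4, 4.0).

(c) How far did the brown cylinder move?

2.0

The brown cylinder moved from about (0.9, 1.2) to (1.6, 3.1), a distance of √(0.7² + 1.9²) ≈ 2.0.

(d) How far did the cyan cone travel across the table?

1.1

The cyan cone moved from about (8.7, 3.6) to (8.0, 4.4), a distance of √(0.7² + 0.8²) ≈ 1.1.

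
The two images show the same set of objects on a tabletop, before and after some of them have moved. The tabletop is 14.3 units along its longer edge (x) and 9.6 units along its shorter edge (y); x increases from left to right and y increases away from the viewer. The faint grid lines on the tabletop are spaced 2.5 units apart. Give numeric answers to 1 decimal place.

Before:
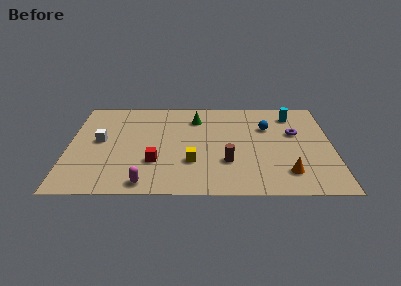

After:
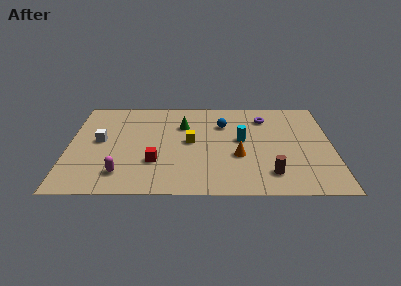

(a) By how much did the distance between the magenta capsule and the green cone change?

-1.1

Before: roughly 6.9 units apart; after: 5.8. That's 1.1 units closer together.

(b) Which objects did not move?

the red cube and the white cube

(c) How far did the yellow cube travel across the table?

2.0

The yellow cube was near (6.7, 3.0) before and (6.6, 5.0) after, so it travelled √(0.1² + 2.0²) ≈ 2.0 units.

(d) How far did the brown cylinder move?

2.5

From (8.6, 3.0) to (10.9, 1.9), the brown cylinder covered √(2.3² + 1.1²) ≈ 2.5 units.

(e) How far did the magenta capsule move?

1.6

The magenta capsule moved from about (4.2, 1.0) to (2.9, 1.9), a distance of √(1.3² + 0.9²) ≈ 1.6.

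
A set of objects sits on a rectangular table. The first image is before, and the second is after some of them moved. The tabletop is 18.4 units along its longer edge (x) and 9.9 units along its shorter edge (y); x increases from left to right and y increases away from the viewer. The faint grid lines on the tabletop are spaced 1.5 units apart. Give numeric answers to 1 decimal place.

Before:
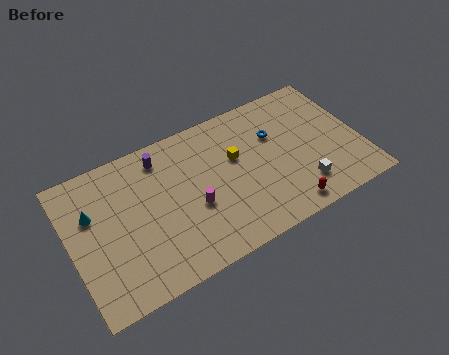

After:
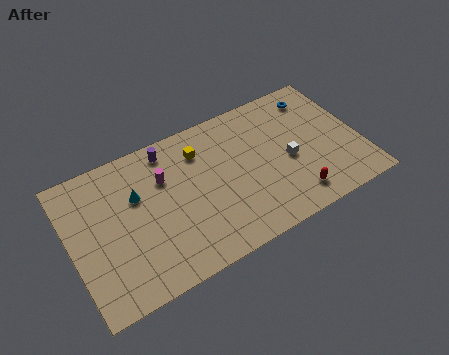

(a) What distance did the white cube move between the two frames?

2.3

The white cube was near (14.3, 2.2) before and (13.8, 4.4) after, so it travelled √(0.5² + 2.2²) ≈ 2.3 units.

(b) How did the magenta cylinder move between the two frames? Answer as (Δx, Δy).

(-1.5, 2.8)

From the two frames, the magenta cylinder sits at roughly (7.6, 4.0) before and (6.1, 6.8) after.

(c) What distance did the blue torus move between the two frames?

3.4

The blue torus moved from about (13.2, 6.6) to (16.2, 8.2), a distance of √(3.0² + 1.6²) ≈ 3.4.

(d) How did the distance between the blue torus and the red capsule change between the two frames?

+1.6

Before: roughly 5.4 units apart; after: 7.0. That's 1.6 units further apart.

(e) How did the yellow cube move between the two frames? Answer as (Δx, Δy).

(-2.1, 1.5)

The yellow cube was at about (10.6, 6.1) and moved to about (8.5, 7.6).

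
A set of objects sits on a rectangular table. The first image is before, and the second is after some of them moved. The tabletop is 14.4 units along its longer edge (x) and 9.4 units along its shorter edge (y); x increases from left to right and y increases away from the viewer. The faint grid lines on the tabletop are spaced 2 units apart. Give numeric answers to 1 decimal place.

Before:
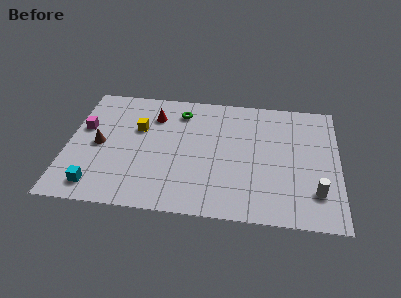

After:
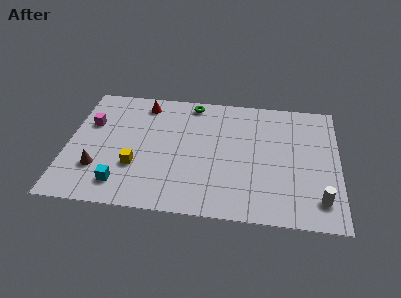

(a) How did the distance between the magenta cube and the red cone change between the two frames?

-0.6

Before: roughly 4.0 units apart; after: 3.4. That's 0.6 units closer together.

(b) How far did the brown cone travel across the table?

1.8

The brown cone was near (1.7, 4.5) before and (1.7, 2.7) after, so it travelled √(0.0² + 1.8²) ≈ 1.8 units.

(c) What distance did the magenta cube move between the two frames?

0.5

The magenta cube was near (0.8, 5.7) before and (1.1, 6.1) after, so it travelled √(0.3² + 0.4²) ≈ 0.5 units.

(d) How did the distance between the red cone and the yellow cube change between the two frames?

+3.5

The distance was about 1.4 in the first image and 4.9 in the second, so they moved 3.5 units further apart.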